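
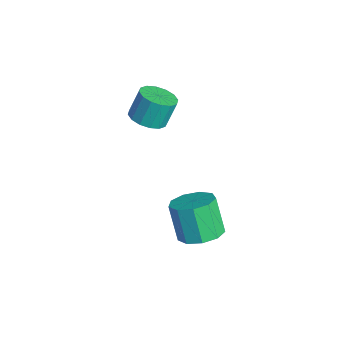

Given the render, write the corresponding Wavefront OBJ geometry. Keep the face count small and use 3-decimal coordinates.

v 2.114 1.021 -4.715
v 2.917 1.48 -4.285
v 2.149 1.297 -2.656
v 1.346 0.839 -3.085
v 2.436 1.955 -4.458
v 1.668 1.772 -2.829
v 1.804 1.992 -4.752
v 1.036 1.81 -3.123
v 1.317 1.576 -5.028
v 0.549 1.393 -3.399
v 1.203 0.9 -5.157
v 0.435 0.717 -3.528
v 1.515 0.281 -5.08
v 0.748 0.098 -3.451
v 2.107 0.008 -4.831
v 1.34 -0.175 -3.202
v 2.703 0.21 -4.528
v 1.935 0.027 -2.899
v 3.022 0.791 -4.312
v 2.255 0.608 -2.683
v -1.514 -0.282 0.206
v -0.667 -0.404 0.362
v -0.819 0.139 1.611
v -1.666 0.262 1.454
v -0.693 0.007 0.18
v -0.846 0.55 1.429
v -0.94 0.34 0.005
v -1.092 0.884 1.254
v -1.34 0.508 -0.116
v -1.492 1.051 1.132
v -1.787 0.463 -0.152
v -1.939 1.006 1.097
v -2.16 0.219 -0.091
v -2.313 0.763 1.158
v -2.361 -0.159 0.049
v -2.513 0.384 1.298
v -2.334 -0.57 0.231
v -2.487 -0.027 1.48
v -2.088 -0.904 0.406
v -2.24 -0.36 1.655
v -1.688 -1.071 0.528
v -1.84 -0.528 1.776
v -1.241 -1.026 0.563
v -1.393 -0.483 1.812
v -0.867 -0.783 0.502
v -1.02 -0.239 1.751
f 2 1 5
f 2 5 3
f 3 5 6
f 3 6 4
f 5 1 7
f 5 7 6
f 6 7 8
f 6 8 4
f 7 1 9
f 7 9 8
f 8 9 10
f 8 10 4
f 9 1 11
f 9 11 10
f 10 11 12
f 10 12 4
f 11 1 13
f 11 13 12
f 12 13 14
f 12 14 4
f 13 1 15
f 13 15 14
f 14 15 16
f 14 16 4
f 15 1 17
f 15 17 16
f 16 17 18
f 16 18 4
f 17 1 19
f 17 19 18
f 18 19 20
f 18 20 4
f 19 1 2
f 19 2 20
f 20 2 3
f 20 3 4
f 22 21 25
f 22 25 23
f 23 25 26
f 23 26 24
f 25 21 27
f 25 27 26
f 26 27 28
f 26 28 24
f 27 21 29
f 27 29 28
f 28 29 30
f 28 30 24
f 29 21 31
f 29 31 30
f 30 31 32
f 30 32 24
f 31 21 33
f 31 33 32
f 32 33 34
f 32 34 24
f 33 21 35
f 33 35 34
f 34 35 36
f 34 36 24
f 35 21 37
f 35 37 36
f 36 37 38
f 36 38 24
f 37 21 39
f 37 39 38
f 38 39 40
f 38 40 24
f 39 21 41
f 39 41 40
f 40 41 42
f 40 42 24
f 41 21 43
f 41 43 42
f 42 43 44
f 42 44 24
f 43 21 45
f 43 45 44
f 44 45 46
f 44 46 24
f 45 21 22
f 45 22 46
f 46 22 23
f 46 23 24



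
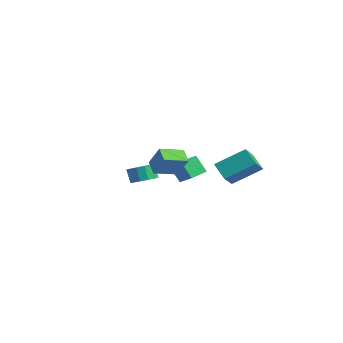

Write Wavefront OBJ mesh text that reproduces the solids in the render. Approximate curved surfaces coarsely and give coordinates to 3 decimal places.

v 0.365 0.849 0.089
v -0.382 0.633 1.118
v 0.33 1.92 0.288
v -0.417 1.704 1.317
v 1.717 0.716 1.043
v 0.97 0.5 2.072
v 1.682 1.787 1.242
v 0.935 1.571 2.271
v 2.637 -2.536 2.785
v 1.784 -2.261 3.206
v 2.905 -1.084 2.383
v 2.053 -0.81 2.805
v 3.347 -2.31 4.075
v 2.495 -2.036 4.497
v 3.616 -0.859 3.674
v 2.763 -0.584 4.095
v -3.21 0.796 -1.27
v -2.487 0.581 -0.856
v -2.988 0.63 0.043
v -3.71 0.844 -0.37
v -2.49 1.064 -0.884
v -2.99 1.113 0.015
v -2.721 1.463 -1.034
v -3.221 1.512 -0.135
v -3.108 1.649 -1.259
v -3.608 1.698 -0.36
v -3.526 1.565 -1.488
v -4.027 1.614 -0.589
v -3.845 1.236 -1.647
v -4.345 1.285 -0.748
v -3.962 0.767 -1.686
v -4.462 0.816 -0.787
v -3.84 0.308 -1.593
v -4.34 0.357 -0.694
v -3.518 0.003 -1.398
v -4.018 0.052 -0.499
v -3.098 -0.05 -1.161
v -3.598 -0.001 -0.262
v -2.714 0.165 -0.959
v -3.214 0.214 -0.06
v 2.661 2.134 1.705
v 3.34 1.101 2.72
v 3.466 3.714 2.773
v 4.146 2.68 3.789
v 3.674 2.1 0.991
v 4.354 1.066 2.007
v 4.48 3.679 2.06
v 5.159 2.646 3.075
f 2 4 1
f 5 2 1
f 1 4 3
f 3 5 1
f 2 8 4
f 6 2 5
f 6 8 2
f 4 8 3
f 7 5 3
f 3 8 7
f 7 6 5
f 8 6 7
f 10 12 9
f 13 10 9
f 9 12 11
f 11 13 9
f 10 16 12
f 14 10 13
f 14 16 10
f 12 16 11
f 15 13 11
f 11 16 15
f 15 14 13
f 16 14 15
f 18 17 21
f 18 21 19
f 19 21 22
f 19 22 20
f 21 17 23
f 21 23 22
f 22 23 24
f 22 24 20
f 23 17 25
f 23 25 24
f 24 25 26
f 24 26 20
f 25 17 27
f 25 27 26
f 26 27 28
f 26 28 20
f 27 17 29
f 27 29 28
f 28 29 30
f 28 30 20
f 29 17 31
f 29 31 30
f 30 31 32
f 30 32 20
f 31 17 33
f 31 33 32
f 32 33 34
f 32 34 20
f 33 17 35
f 33 35 34
f 34 35 36
f 34 36 20
f 35 17 37
f 35 37 36
f 36 37 38
f 36 38 20
f 37 17 39
f 37 39 38
f 38 39 40
f 38 40 20
f 39 17 18
f 39 18 40
f 40 18 19
f 40 19 20
f 42 44 41
f 45 42 41
f 41 44 43
f 43 45 41
f 42 48 44
f 46 42 45
f 46 48 42
f 44 48 43
f 47 45 43
f 43 48 47
f 47 46 45
f 48 46 47



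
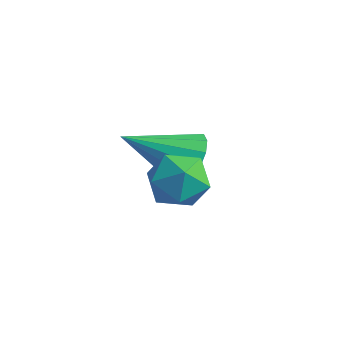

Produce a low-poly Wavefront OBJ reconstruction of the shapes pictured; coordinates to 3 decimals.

v 2.408 1.554 -2.687
v 2.959 1.209 -2.377
v 1.332 0.586 -1.853
v 2.881 1.492 -2.148
v 2.677 1.792 -2.063
v 2.401 2.028 -2.145
v 2.126 2.137 -2.373
v 1.927 2.09 -2.684
v 1.857 1.899 -2.997
v 1.935 1.616 -3.226
v 2.139 1.316 -3.311
v 2.415 1.08 -3.228
v 2.69 0.97 -3.001
v 2.888 1.018 -2.689
v 3.552 -0.438 -1.597
v 4.065 -0.046 -1.291
v 3.695 -1.254 -0.789
v 4.208 -0.862 -0.483
v 3.528 -0.643 -0.458
v 3.439 -0.139 -0.957
v 4.321 -1.161 -1.123
v 4.232 -0.657 -1.622
v 4.54 -0.492 -0.998
v 4.05 -0.172 -0.587
v 3.71 -1.128 -1.493
v 3.22 -0.808 -1.082
f 2 1 4
f 2 4 3
f 4 1 5
f 4 5 3
f 5 1 6
f 5 6 3
f 6 1 7
f 6 7 3
f 7 1 8
f 7 8 3
f 8 1 9
f 8 9 3
f 9 1 10
f 9 10 3
f 10 1 11
f 10 11 3
f 11 1 12
f 11 12 3
f 12 1 13
f 12 13 3
f 13 1 14
f 13 14 3
f 14 1 2
f 14 2 3
f 15 26 20
f 15 20 16
f 15 16 22
f 15 22 25
f 15 25 26
f 16 20 24
f 20 26 19
f 26 25 17
f 25 22 21
f 22 16 23
f 18 24 19
f 18 19 17
f 18 17 21
f 18 21 23
f 18 23 24
f 19 24 20
f 17 19 26
f 21 17 25
f 23 21 22
f 24 23 16



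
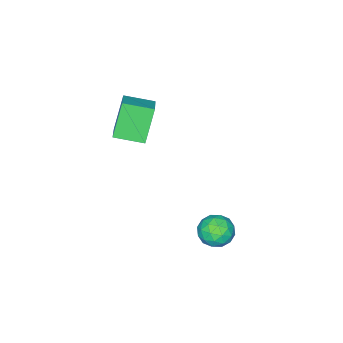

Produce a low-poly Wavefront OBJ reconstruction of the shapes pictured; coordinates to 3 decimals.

v -1.204 3.866 -2.483
v -0.404 3.699 -2.979
v -1.896 2.681 -3.201
v -1.096 2.514 -3.697
v -1.12 2.344 -2.756
v -0.692 3.076 -2.312
v -1.608 3.304 -3.868
v -1.18 4.036 -3.424
v -0.653 3.351 -3.835
v -0.351 2.758 -3.148
v -1.949 3.622 -3.032
v -1.647 3.029 -2.345
v -0.743 3.886 -2.668
v -1.557 2.494 -3.512
v -1.571 2.394 -2.959
v -1.1 2.296 -3.25
v -0.913 3.52 -2.276
v -0.442 3.422 -2.568
v -0.863 2.626 -2.436
v -1.858 2.958 -3.612
v -1.387 2.86 -3.904
v -1.2 4.084 -2.93
v -0.729 3.986 -3.221
v -1.437 3.754 -3.744
v -0.419 3.584 -3.463
v -0.826 2.887 -3.885
v -1.127 3.352 -3.985
v -0.876 3.782 -3.725
v -0.242 3.235 -3.059
v -0.648 2.539 -3.481
v -0.663 2.439 -2.927
v -0.411 2.869 -2.667
v -0.388 3.031 -3.562
v -1.652 3.841 -2.699
v -2.058 3.145 -3.121
v -1.889 3.511 -3.513
v -1.637 3.941 -3.253
v -1.474 3.493 -2.295
v -1.881 2.796 -2.717
v -1.424 2.598 -2.455
v -1.173 3.028 -2.195
v -1.912 3.349 -2.618
v -1.566 -3.611 0.211
v -2.535 -3.848 2.002
v -2.453 -2.341 -0.1
v -3.422 -2.578 1.69
v -0.438 -2.642 0.95
v -1.407 -2.879 2.74
v -1.325 -1.372 0.638
v -2.294 -1.609 2.429
f 1 38 17
f 38 12 41
f 17 41 6
f 38 41 17
f 1 17 13
f 17 6 18
f 13 18 2
f 17 18 13
f 1 13 22
f 13 2 23
f 22 23 8
f 13 23 22
f 1 22 34
f 22 8 37
f 34 37 11
f 22 37 34
f 1 34 38
f 34 11 42
f 38 42 12
f 34 42 38
f 2 18 29
f 18 6 32
f 29 32 10
f 18 32 29
f 6 41 19
f 41 12 40
f 19 40 5
f 41 40 19
f 12 42 39
f 42 11 35
f 39 35 3
f 42 35 39
f 11 37 36
f 37 8 24
f 36 24 7
f 37 24 36
f 8 23 28
f 23 2 25
f 28 25 9
f 23 25 28
f 4 30 16
f 30 10 31
f 16 31 5
f 30 31 16
f 4 16 14
f 16 5 15
f 14 15 3
f 16 15 14
f 4 14 21
f 14 3 20
f 21 20 7
f 14 20 21
f 4 21 26
f 21 7 27
f 26 27 9
f 21 27 26
f 4 26 30
f 26 9 33
f 30 33 10
f 26 33 30
f 5 31 19
f 31 10 32
f 19 32 6
f 31 32 19
f 3 15 39
f 15 5 40
f 39 40 12
f 15 40 39
f 7 20 36
f 20 3 35
f 36 35 11
f 20 35 36
f 9 27 28
f 27 7 24
f 28 24 8
f 27 24 28
f 10 33 29
f 33 9 25
f 29 25 2
f 33 25 29
f 44 46 43
f 47 44 43
f 43 46 45
f 45 47 43
f 44 50 46
f 48 44 47
f 48 50 44
f 46 50 45
f 49 47 45
f 45 50 49
f 49 48 47
f 50 48 49



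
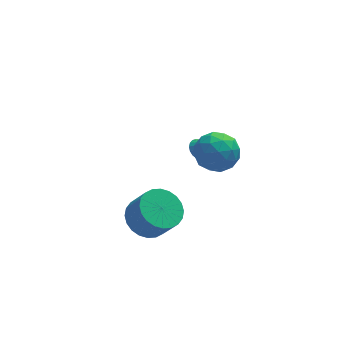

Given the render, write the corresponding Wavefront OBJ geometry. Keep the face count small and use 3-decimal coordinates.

v 0.248 -0.773 -2.419
v 0.987 -0.099 -2.43
v 1.51 -0.653 -1.292
v 0.772 -1.327 -1.281
v 0.718 0.087 -2.216
v 1.241 -0.468 -1.078
v 0.378 0.141 -2.034
v 0.901 -0.414 -0.895
v 0.018 0.056 -1.909
v 0.541 -0.498 -0.771
v -0.307 -0.155 -1.863
v 0.216 -0.709 -0.725
v -0.548 -0.46 -1.901
v -0.024 -1.015 -0.763
v -0.667 -0.813 -2.018
v -0.144 -1.367 -0.88
v -0.646 -1.159 -2.196
v -0.123 -1.714 -1.058
v -0.49 -1.447 -2.408
v 0.033 -2.001 -1.27
v -0.221 -1.632 -2.622
v 0.302 -2.187 -1.484
v 0.119 -1.686 -2.805
v 0.642 -2.241 -1.666
v 0.479 -1.602 -2.929
v 1.002 -2.156 -1.791
v 0.804 -1.391 -2.975
v 1.327 -1.945 -1.837
v 1.044 -1.085 -2.937
v 1.568 -1.64 -1.799
v 1.164 -0.733 -2.82
v 1.687 -1.287 -1.682
v 1.143 -0.386 -2.642
v 1.666 -0.941 -1.504
v 2.551 0.907 0.426
v 3.229 1.462 -0.116
v 3.631 -0.362 0.476
v 4.309 0.193 -0.066
v 4.084 0.458 0.904
v 3.417 1.243 0.873
v 3.443 -0.143 -0.513
v 2.776 0.642 -0.544
v 3.78 0.814 -0.696
v 4.177 1.185 0.179
v 2.683 -0.085 0.181
v 3.08 0.286 1.056
v 2.796 1.296 0.151
v 4.064 -0.196 0.209
v 3.932 -0.041 0.779
v 4.331 0.286 0.461
v 2.906 1.167 0.732
v 3.305 1.493 0.414
v 3.807 0.903 1.013
v 3.555 -0.393 -0.054
v 3.954 -0.067 -0.372
v 2.529 0.814 -0.101
v 2.928 1.141 -0.419
v 3.053 0.197 -0.653
v 3.518 1.241 -0.509
v 4.152 0.495 -0.48
v 3.643 0.298 -0.743
v 3.251 0.759 -0.761
v 3.751 1.459 0.006
v 4.385 0.713 0.035
v 4.253 0.869 0.605
v 3.861 1.33 0.587
v 4.075 1.078 -0.336
v 2.475 0.387 0.325
v 3.109 -0.359 0.354
v 2.999 -0.23 -0.227
v 2.607 0.231 -0.245
v 2.708 0.605 0.84
v 3.342 -0.141 0.869
v 3.609 0.341 1.121
v 3.217 0.802 1.103
v 2.785 0.022 0.696
v 3.464 4.221 -3.201
v 3.895 4.555 -3.329
v 4.136 3.699 -2.299
v 3.781 4.682 -3.17
v 3.612 4.729 -3.017
v 3.417 4.688 -2.895
v 3.231 4.567 -2.826
v 3.085 4.386 -2.822
v 3.004 4.176 -2.884
v 3.003 3.974 -3
v 3.081 3.815 -3.151
v 3.226 3.726 -3.31
v 3.411 3.723 -3.451
v 3.606 3.806 -3.548
v 3.776 3.96 -3.585
v 3.892 4.16 -3.556
v 3.934 4.371 -3.465
f 2 1 5
f 2 5 3
f 3 5 6
f 3 6 4
f 5 1 7
f 5 7 6
f 6 7 8
f 6 8 4
f 7 1 9
f 7 9 8
f 8 9 10
f 8 10 4
f 9 1 11
f 9 11 10
f 10 11 12
f 10 12 4
f 11 1 13
f 11 13 12
f 12 13 14
f 12 14 4
f 13 1 15
f 13 15 14
f 14 15 16
f 14 16 4
f 15 1 17
f 15 17 16
f 16 17 18
f 16 18 4
f 17 1 19
f 17 19 18
f 18 19 20
f 18 20 4
f 19 1 21
f 19 21 20
f 20 21 22
f 20 22 4
f 21 1 23
f 21 23 22
f 22 23 24
f 22 24 4
f 23 1 25
f 23 25 24
f 24 25 26
f 24 26 4
f 25 1 27
f 25 27 26
f 26 27 28
f 26 28 4
f 27 1 29
f 27 29 28
f 28 29 30
f 28 30 4
f 29 1 31
f 29 31 30
f 30 31 32
f 30 32 4
f 31 1 33
f 31 33 32
f 32 33 34
f 32 34 4
f 33 1 2
f 33 2 34
f 34 2 3
f 34 3 4
f 35 72 51
f 72 46 75
f 51 75 40
f 72 75 51
f 35 51 47
f 51 40 52
f 47 52 36
f 51 52 47
f 35 47 56
f 47 36 57
f 56 57 42
f 47 57 56
f 35 56 68
f 56 42 71
f 68 71 45
f 56 71 68
f 35 68 72
f 68 45 76
f 72 76 46
f 68 76 72
f 36 52 63
f 52 40 66
f 63 66 44
f 52 66 63
f 40 75 53
f 75 46 74
f 53 74 39
f 75 74 53
f 46 76 73
f 76 45 69
f 73 69 37
f 76 69 73
f 45 71 70
f 71 42 58
f 70 58 41
f 71 58 70
f 42 57 62
f 57 36 59
f 62 59 43
f 57 59 62
f 38 64 50
f 64 44 65
f 50 65 39
f 64 65 50
f 38 50 48
f 50 39 49
f 48 49 37
f 50 49 48
f 38 48 55
f 48 37 54
f 55 54 41
f 48 54 55
f 38 55 60
f 55 41 61
f 60 61 43
f 55 61 60
f 38 60 64
f 60 43 67
f 64 67 44
f 60 67 64
f 39 65 53
f 65 44 66
f 53 66 40
f 65 66 53
f 37 49 73
f 49 39 74
f 73 74 46
f 49 74 73
f 41 54 70
f 54 37 69
f 70 69 45
f 54 69 70
f 43 61 62
f 61 41 58
f 62 58 42
f 61 58 62
f 44 67 63
f 67 43 59
f 63 59 36
f 67 59 63
f 78 77 80
f 78 80 79
f 80 77 81
f 80 81 79
f 81 77 82
f 81 82 79
f 82 77 83
f 82 83 79
f 83 77 84
f 83 84 79
f 84 77 85
f 84 85 79
f 85 77 86
f 85 86 79
f 86 77 87
f 86 87 79
f 87 77 88
f 87 88 79
f 88 77 89
f 88 89 79
f 89 77 90
f 89 90 79
f 90 77 91
f 90 91 79
f 91 77 92
f 91 92 79
f 92 77 93
f 92 93 79
f 93 77 78
f 93 78 79



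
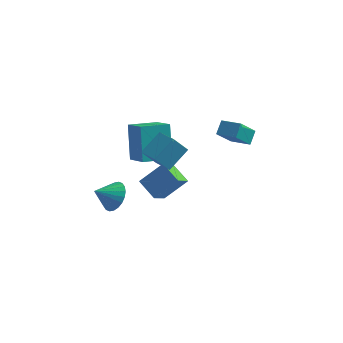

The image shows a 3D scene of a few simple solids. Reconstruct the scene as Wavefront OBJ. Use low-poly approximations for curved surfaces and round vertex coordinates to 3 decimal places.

v 1.793 2.489 1.225
v 1.883 3.164 1.814
v 2.341 3.401 0.098
v 2.431 4.075 0.687
v 2.909 2.125 1.473
v 2.999 2.799 2.062
v 3.457 3.036 0.346
v 3.547 3.711 0.935
v -1.752 -3.571 0.25
v -1.468 -3.114 0.971
v -2.568 -4.169 0.95
v -1.723 -2.904 0.854
v -1.983 -2.795 0.644
v -2.208 -2.805 0.374
v -2.363 -2.931 0.085
v -2.425 -3.154 -0.178
v -2.385 -3.441 -0.377
v -2.249 -3.748 -0.48
v -2.037 -4.028 -0.471
v -1.781 -4.238 -0.354
v -1.521 -4.347 -0.144
v -1.297 -4.337 0.126
v -1.141 -4.211 0.415
v -1.079 -3.988 0.678
v -1.119 -3.701 0.877
v -1.256 -3.394 0.98
v -1.669 2.09 -3.036
v -1.913 1.056 -2.253
v -0.572 2.707 -1.879
v -0.816 1.673 -1.096
v -0.664 1.407 -3.624
v -0.908 0.373 -2.841
v 0.433 2.024 -2.467
v 0.189 0.99 -1.684
v -2.313 0.824 -0.409
v -2.726 1.851 1.469
v -1.068 1.865 -0.705
v -1.48 2.892 1.173
v -1.34 -0.132 0.327
v -1.752 0.895 2.205
v -0.094 0.909 0.031
v -0.507 1.936 1.909
v -0.593 -2.756 3.233
v 0.04 -1.713 4.089
v 0 -2.281 2.216
v 0.633 -1.238 3.071
v 0.307 -3.462 3.429
v 0.94 -2.419 4.284
v 0.9 -2.987 2.411
v 1.533 -1.944 3.267
f 2 4 1
f 5 2 1
f 1 4 3
f 3 5 1
f 2 8 4
f 6 2 5
f 6 8 2
f 4 8 3
f 7 5 3
f 3 8 7
f 7 6 5
f 8 6 7
f 10 9 12
f 10 12 11
f 12 9 13
f 12 13 11
f 13 9 14
f 13 14 11
f 14 9 15
f 14 15 11
f 15 9 16
f 15 16 11
f 16 9 17
f 16 17 11
f 17 9 18
f 17 18 11
f 18 9 19
f 18 19 11
f 19 9 20
f 19 20 11
f 20 9 21
f 20 21 11
f 21 9 22
f 21 22 11
f 22 9 23
f 22 23 11
f 23 9 24
f 23 24 11
f 24 9 25
f 24 25 11
f 25 9 26
f 25 26 11
f 26 9 10
f 26 10 11
f 28 30 27
f 31 28 27
f 27 30 29
f 29 31 27
f 28 34 30
f 32 28 31
f 32 34 28
f 30 34 29
f 33 31 29
f 29 34 33
f 33 32 31
f 34 32 33
f 36 38 35
f 39 36 35
f 35 38 37
f 37 39 35
f 36 42 38
f 40 36 39
f 40 42 36
f 38 42 37
f 41 39 37
f 37 42 41
f 41 40 39
f 42 40 41
f 44 46 43
f 47 44 43
f 43 46 45
f 45 47 43
f 44 50 46
f 48 44 47
f 48 50 44
f 46 50 45
f 49 47 45
f 45 50 49
f 49 48 47
f 50 48 49



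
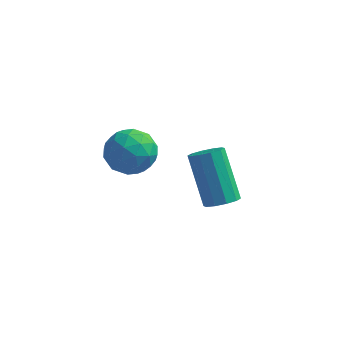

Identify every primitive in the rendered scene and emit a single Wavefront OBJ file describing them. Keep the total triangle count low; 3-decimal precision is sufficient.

v 0.752 3.557 -0.805
v 1.174 3.449 -0.539
v 0.51 4.175 0.81
v 0.088 4.283 0.545
v 1.212 3.732 -0.672
v 0.548 4.458 0.677
v 1.075 3.948 -0.856
v 0.411 4.674 0.493
v 0.815 4.015 -1.02
v 0.15 4.741 0.329
v 0.53 3.907 -1.102
v -0.134 4.633 0.247
v 0.33 3.665 -1.07
v -0.334 4.391 0.279
v 0.292 3.382 -0.937
v -0.372 4.108 0.412
v 0.429 3.166 -0.753
v -0.235 3.892 0.596
v 0.69 3.099 -0.589
v 0.025 3.825 0.76
v 0.974 3.207 -0.507
v 0.31 3.933 0.842
v -1.385 2.019 2.188
v -0.742 1.736 1.968
v -1.418 1.244 3.092
v -0.775 0.961 2.872
v -0.801 1.64 3.154
v -0.78 2.119 2.596
v -1.38 0.861 2.464
v -1.359 1.34 1.906
v -0.739 1.02 2.139
v -0.381 1.502 2.565
v -1.779 1.478 2.495
v -1.421 1.96 2.921
v -1.061 1.946 1.999
v -1.099 1.034 3.061
v -1.114 1.434 3.227
v -0.736 1.267 3.098
v -1.083 2.171 2.367
v -0.705 2.004 2.238
v -0.74 1.948 2.935
v -1.455 0.976 2.822
v -1.077 0.809 2.693
v -1.424 1.713 1.962
v -1.046 1.546 1.833
v -1.42 1.032 2.125
v -0.681 1.358 1.97
v -0.7 0.903 2.501
v -1.056 0.844 2.262
v -1.044 1.125 1.934
v -0.471 1.641 2.221
v -0.49 1.186 2.752
v -0.505 1.585 2.918
v -0.493 1.867 2.589
v -0.469 1.221 2.321
v -1.67 1.794 2.308
v -1.689 1.339 2.839
v -1.667 1.113 2.471
v -1.655 1.395 2.142
v -1.46 2.077 2.559
v -1.479 1.622 3.09
v -1.116 1.855 3.126
v -1.104 2.136 2.798
v -1.691 1.759 2.739
f 2 1 5
f 2 5 3
f 3 5 6
f 3 6 4
f 5 1 7
f 5 7 6
f 6 7 8
f 6 8 4
f 7 1 9
f 7 9 8
f 8 9 10
f 8 10 4
f 9 1 11
f 9 11 10
f 10 11 12
f 10 12 4
f 11 1 13
f 11 13 12
f 12 13 14
f 12 14 4
f 13 1 15
f 13 15 14
f 14 15 16
f 14 16 4
f 15 1 17
f 15 17 16
f 16 17 18
f 16 18 4
f 17 1 19
f 17 19 18
f 18 19 20
f 18 20 4
f 19 1 21
f 19 21 20
f 20 21 22
f 20 22 4
f 21 1 2
f 21 2 22
f 22 2 3
f 22 3 4
f 23 60 39
f 60 34 63
f 39 63 28
f 60 63 39
f 23 39 35
f 39 28 40
f 35 40 24
f 39 40 35
f 23 35 44
f 35 24 45
f 44 45 30
f 35 45 44
f 23 44 56
f 44 30 59
f 56 59 33
f 44 59 56
f 23 56 60
f 56 33 64
f 60 64 34
f 56 64 60
f 24 40 51
f 40 28 54
f 51 54 32
f 40 54 51
f 28 63 41
f 63 34 62
f 41 62 27
f 63 62 41
f 34 64 61
f 64 33 57
f 61 57 25
f 64 57 61
f 33 59 58
f 59 30 46
f 58 46 29
f 59 46 58
f 30 45 50
f 45 24 47
f 50 47 31
f 45 47 50
f 26 52 38
f 52 32 53
f 38 53 27
f 52 53 38
f 26 38 36
f 38 27 37
f 36 37 25
f 38 37 36
f 26 36 43
f 36 25 42
f 43 42 29
f 36 42 43
f 26 43 48
f 43 29 49
f 48 49 31
f 43 49 48
f 26 48 52
f 48 31 55
f 52 55 32
f 48 55 52
f 27 53 41
f 53 32 54
f 41 54 28
f 53 54 41
f 25 37 61
f 37 27 62
f 61 62 34
f 37 62 61
f 29 42 58
f 42 25 57
f 58 57 33
f 42 57 58
f 31 49 50
f 49 29 46
f 50 46 30
f 49 46 50
f 32 55 51
f 55 31 47
f 51 47 24
f 55 47 51



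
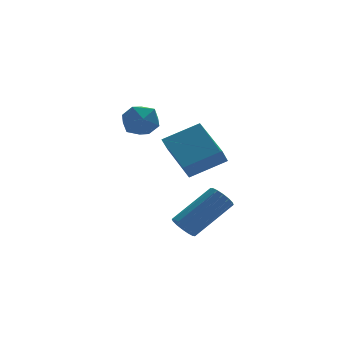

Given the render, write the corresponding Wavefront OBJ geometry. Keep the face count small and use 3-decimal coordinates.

v -1.597 1.264 3.77
v -1.321 1.691 3.14
v -0.399 1.269 4.3
v -0.123 1.696 3.67
v -0.631 2.038 4.198
v -1.372 2.035 3.871
v -0.348 0.925 3.569
v -1.089 0.922 3.242
v -0.549 1.481 3.016
v -0.724 2.169 3.405
v -0.996 0.791 4.035
v -1.171 1.479 4.424
v 0.206 -0.064 -1.185
v 0.484 0.178 -1.62
v 2.093 0.505 -0.41
v 1.814 0.264 0.025
v 0.34 0.4 -1.489
v 1.949 0.727 -0.278
v 0.16 0.497 -1.277
v 1.769 0.825 -0.066
v -0.008 0.444 -1.04
v 1.601 0.772 0.171
v -0.118 0.256 -0.842
v 1.491 0.583 0.369
v -0.142 -0.019 -0.736
v 1.467 0.309 0.475
v -0.073 -0.305 -0.75
v 1.536 0.022 0.46
v 0.071 -0.527 -0.882
v 1.68 -0.2 0.329
v 0.251 -0.625 -1.094
v 1.86 -0.297 0.117
v 0.419 -0.572 -1.331
v 2.028 -0.244 -0.12
v 0.529 -0.383 -1.529
v 2.138 -0.056 -0.318
v 0.553 -0.109 -1.635
v 2.162 0.219 -0.424
v 1.925 0.553 2.166
v 1.704 2.258 3.022
v 0.487 0.721 1.462
v 0.266 2.425 2.318
v 2.294 0.935 1.502
v 2.073 2.639 2.358
v 0.856 1.102 0.798
v 0.635 2.807 1.654
f 1 12 6
f 1 6 2
f 1 2 8
f 1 8 11
f 1 11 12
f 2 6 10
f 6 12 5
f 12 11 3
f 11 8 7
f 8 2 9
f 4 10 5
f 4 5 3
f 4 3 7
f 4 7 9
f 4 9 10
f 5 10 6
f 3 5 12
f 7 3 11
f 9 7 8
f 10 9 2
f 14 13 17
f 14 17 15
f 15 17 18
f 15 18 16
f 17 13 19
f 17 19 18
f 18 19 20
f 18 20 16
f 19 13 21
f 19 21 20
f 20 21 22
f 20 22 16
f 21 13 23
f 21 23 22
f 22 23 24
f 22 24 16
f 23 13 25
f 23 25 24
f 24 25 26
f 24 26 16
f 25 13 27
f 25 27 26
f 26 27 28
f 26 28 16
f 27 13 29
f 27 29 28
f 28 29 30
f 28 30 16
f 29 13 31
f 29 31 30
f 30 31 32
f 30 32 16
f 31 13 33
f 31 33 32
f 32 33 34
f 32 34 16
f 33 13 35
f 33 35 34
f 34 35 36
f 34 36 16
f 35 13 37
f 35 37 36
f 36 37 38
f 36 38 16
f 37 13 14
f 37 14 38
f 38 14 15
f 38 15 16
f 40 42 39
f 43 40 39
f 39 42 41
f 41 43 39
f 40 46 42
f 44 40 43
f 44 46 40
f 42 46 41
f 45 43 41
f 41 46 45
f 45 44 43
f 46 44 45



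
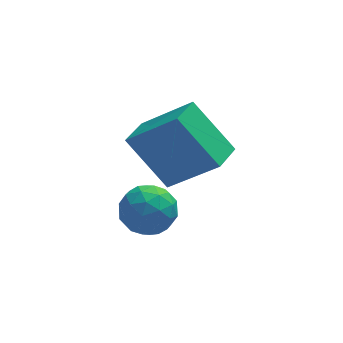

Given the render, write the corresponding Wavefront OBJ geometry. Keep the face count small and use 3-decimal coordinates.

v 0.239 1.064 2.207
v 1.552 0.387 3.556
v 0.811 1.936 2.087
v 2.125 1.259 3.436
v 1.255 0.201 0.784
v 2.569 -0.476 2.133
v 1.828 1.073 0.664
v 3.141 0.396 2.013
v -0.282 -1.794 2.032
v 0.262 -1.276 2.385
v 0.658 -2.184 1.155
v 1.202 -1.666 1.508
v 0.942 -2.338 1.92
v 0.361 -2.097 2.462
v 0.559 -1.363 1.078
v -0.022 -1.122 1.62
v 0.782 -1.009 1.795
v 1.019 -1.612 2.316
v -0.099 -1.848 1.224
v 0.138 -2.451 1.745
v -0.093 -1.501 2.286
v 1.013 -1.959 1.254
v 0.859 -2.354 1.496
v 1.18 -2.049 1.704
v -0.035 -1.984 2.331
v 0.285 -1.679 2.539
v 0.685 -2.303 2.265
v 0.635 -1.781 1.001
v 0.955 -1.476 1.209
v -0.26 -1.411 1.836
v 0.061 -1.106 2.044
v 0.235 -1.157 1.275
v 0.533 -1.039 2.147
v 1.086 -1.268 1.631
v 0.708 -1.091 1.378
v 0.366 -0.949 1.697
v 0.672 -1.394 2.453
v 1.225 -1.623 1.937
v 1.072 -2.018 2.179
v 0.73 -1.876 2.498
v 0.978 -1.237 2.106
v -0.305 -1.837 1.603
v 0.248 -2.066 1.087
v 0.19 -1.584 1.042
v -0.152 -1.442 1.361
v -0.166 -2.192 1.909
v 0.387 -2.421 1.393
v 0.554 -2.511 1.843
v 0.212 -2.369 2.162
v -0.058 -2.223 1.434
f 2 4 1
f 5 2 1
f 1 4 3
f 3 5 1
f 2 8 4
f 6 2 5
f 6 8 2
f 4 8 3
f 7 5 3
f 3 8 7
f 7 6 5
f 8 6 7
f 9 46 25
f 46 20 49
f 25 49 14
f 46 49 25
f 9 25 21
f 25 14 26
f 21 26 10
f 25 26 21
f 9 21 30
f 21 10 31
f 30 31 16
f 21 31 30
f 9 30 42
f 30 16 45
f 42 45 19
f 30 45 42
f 9 42 46
f 42 19 50
f 46 50 20
f 42 50 46
f 10 26 37
f 26 14 40
f 37 40 18
f 26 40 37
f 14 49 27
f 49 20 48
f 27 48 13
f 49 48 27
f 20 50 47
f 50 19 43
f 47 43 11
f 50 43 47
f 19 45 44
f 45 16 32
f 44 32 15
f 45 32 44
f 16 31 36
f 31 10 33
f 36 33 17
f 31 33 36
f 12 38 24
f 38 18 39
f 24 39 13
f 38 39 24
f 12 24 22
f 24 13 23
f 22 23 11
f 24 23 22
f 12 22 29
f 22 11 28
f 29 28 15
f 22 28 29
f 12 29 34
f 29 15 35
f 34 35 17
f 29 35 34
f 12 34 38
f 34 17 41
f 38 41 18
f 34 41 38
f 13 39 27
f 39 18 40
f 27 40 14
f 39 40 27
f 11 23 47
f 23 13 48
f 47 48 20
f 23 48 47
f 15 28 44
f 28 11 43
f 44 43 19
f 28 43 44
f 17 35 36
f 35 15 32
f 36 32 16
f 35 32 36
f 18 41 37
f 41 17 33
f 37 33 10
f 41 33 37



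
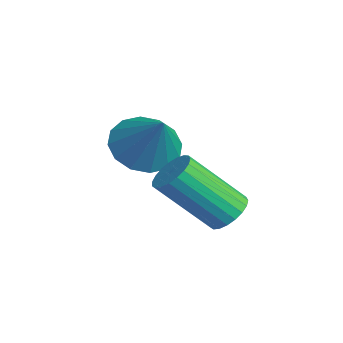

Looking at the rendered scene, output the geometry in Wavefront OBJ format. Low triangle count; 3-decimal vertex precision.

v -0.055 0.691 -2.771
v 0.679 1.095 -3.437
v 1.115 0.809 -1.409
v 0.406 1.535 -3.24
v 0.01 1.749 -2.918
v -0.404 1.68 -2.557
v -0.725 1.345 -2.253
v -0.866 0.836 -2.088
v -0.789 0.287 -2.106
v -0.516 -0.153 -2.303
v -0.12 -0.367 -2.625
v 0.294 -0.297 -2.986
v 0.615 0.037 -3.29
v 0.755 0.547 -3.455
v 2.958 1.982 -4.112
v 3.395 2.311 -3.675
v 2.899 0.867 -2.091
v 2.462 0.538 -2.528
v 3.144 2.451 -3.626
v 2.648 1.007 -2.043
v 2.861 2.509 -3.662
v 2.365 1.065 -2.078
v 2.595 2.476 -3.775
v 2.099 1.032 -2.191
v 2.391 2.358 -3.946
v 1.896 0.914 -2.362
v 2.286 2.175 -4.146
v 1.79 0.731 -2.562
v 2.297 1.958 -4.341
v 1.801 0.514 -2.757
v 2.422 1.746 -4.495
v 1.926 0.302 -2.911
v 2.64 1.574 -4.583
v 2.144 0.13 -3
v 2.912 1.473 -4.59
v 2.417 0.029 -3.006
v 3.193 1.46 -4.514
v 2.697 0.016 -2.931
v 3.433 1.537 -4.369
v 2.937 0.093 -2.785
v 3.591 1.691 -4.179
v 3.095 0.247 -2.595
v 3.639 1.896 -3.978
v 3.144 0.451 -2.394
v 3.57 2.115 -3.799
v 3.074 0.671 -2.215
f 2 1 4
f 2 4 3
f 4 1 5
f 4 5 3
f 5 1 6
f 5 6 3
f 6 1 7
f 6 7 3
f 7 1 8
f 7 8 3
f 8 1 9
f 8 9 3
f 9 1 10
f 9 10 3
f 10 1 11
f 10 11 3
f 11 1 12
f 11 12 3
f 12 1 13
f 12 13 3
f 13 1 14
f 13 14 3
f 14 1 2
f 14 2 3
f 16 15 19
f 16 19 17
f 17 19 20
f 17 20 18
f 19 15 21
f 19 21 20
f 20 21 22
f 20 22 18
f 21 15 23
f 21 23 22
f 22 23 24
f 22 24 18
f 23 15 25
f 23 25 24
f 24 25 26
f 24 26 18
f 25 15 27
f 25 27 26
f 26 27 28
f 26 28 18
f 27 15 29
f 27 29 28
f 28 29 30
f 28 30 18
f 29 15 31
f 29 31 30
f 30 31 32
f 30 32 18
f 31 15 33
f 31 33 32
f 32 33 34
f 32 34 18
f 33 15 35
f 33 35 34
f 34 35 36
f 34 36 18
f 35 15 37
f 35 37 36
f 36 37 38
f 36 38 18
f 37 15 39
f 37 39 38
f 38 39 40
f 38 40 18
f 39 15 41
f 39 41 40
f 40 41 42
f 40 42 18
f 41 15 43
f 41 43 42
f 42 43 44
f 42 44 18
f 43 15 45
f 43 45 44
f 44 45 46
f 44 46 18
f 45 15 16
f 45 16 46
f 46 16 17
f 46 17 18



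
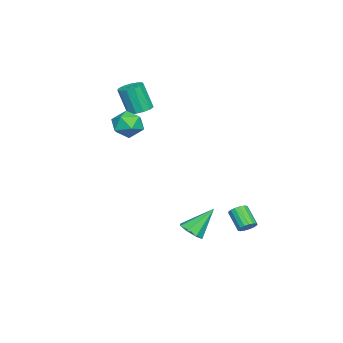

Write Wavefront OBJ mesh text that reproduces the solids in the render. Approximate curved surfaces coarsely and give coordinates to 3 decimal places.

v 0.032 4.369 -4.201
v 0.545 4.312 -3.839
v -0.239 3.475 -2.858
v -0.752 3.531 -3.219
v 0.41 4.561 -3.735
v -0.374 3.723 -2.753
v 0.189 4.765 -3.737
v -0.595 3.928 -2.756
v -0.069 4.879 -3.846
v -0.853 4.042 -2.864
v -0.303 4.876 -4.035
v -1.087 4.039 -3.054
v -0.46 4.757 -4.263
v -1.245 3.919 -3.282
v -0.505 4.549 -4.477
v -1.289 3.711 -3.495
v -0.427 4.299 -4.627
v -1.211 3.461 -3.645
v -0.243 4.066 -4.679
v -1.027 3.228 -3.698
v 0.003 3.902 -4.622
v -0.781 3.064 -3.641
v 0.256 3.845 -4.469
v -0.528 3.007 -3.487
v 0.458 3.908 -4.254
v -0.326 3.07 -3.272
v 0.562 4.076 -4.027
v -0.222 3.239 -3.045
v 3.899 2.08 -2.94
v 4.598 2.581 -2.919
v 3.061 3.18 -1.32
v 4.131 2.815 -3.32
v 3.529 2.618 -3.498
v 3.144 2.106 -3.349
v 3.201 1.578 -2.96
v 3.668 1.344 -2.559
v 4.27 1.541 -2.381
v 4.655 2.053 -2.53
v -1.197 -3.109 2.217
v -0.631 -2.314 2.753
v -0.529 -4.346 3.347
v 0.037 -3.551 3.883
v -1.074 -3.586 3.952
v -1.487 -2.821 3.254
v 0.327 -3.839 2.846
v -0.086 -3.074 2.148
v 0.312 -2.764 3.142
v -0.555 -2.608 3.826
v -0.605 -4.052 2.274
v -1.472 -3.896 2.958
v -3.807 -3.635 2.9
v -3.11 -3.179 3.067
v -3.136 -3.828 4.948
v -3.833 -4.285 4.78
v -3.484 -2.894 3.16
v -3.509 -3.543 5.041
v -3.96 -2.844 3.17
v -3.986 -3.494 5.051
v -4.388 -3.046 3.095
v -4.413 -3.695 4.976
v -4.631 -3.435 2.957
v -4.657 -4.084 4.838
v -4.613 -3.887 2.801
v -4.639 -4.537 4.682
v -4.339 -4.26 2.677
v -4.365 -4.909 4.558
v -3.896 -4.434 2.623
v -3.922 -5.083 4.504
v -3.425 -4.355 2.656
v -3.451 -5.004 4.537
v -3.075 -4.047 2.768
v -3.101 -4.696 4.648
v -2.958 -3.609 2.92
v -2.984 -4.258 4.801
f 2 1 5
f 2 5 3
f 3 5 6
f 3 6 4
f 5 1 7
f 5 7 6
f 6 7 8
f 6 8 4
f 7 1 9
f 7 9 8
f 8 9 10
f 8 10 4
f 9 1 11
f 9 11 10
f 10 11 12
f 10 12 4
f 11 1 13
f 11 13 12
f 12 13 14
f 12 14 4
f 13 1 15
f 13 15 14
f 14 15 16
f 14 16 4
f 15 1 17
f 15 17 16
f 16 17 18
f 16 18 4
f 17 1 19
f 17 19 18
f 18 19 20
f 18 20 4
f 19 1 21
f 19 21 20
f 20 21 22
f 20 22 4
f 21 1 23
f 21 23 22
f 22 23 24
f 22 24 4
f 23 1 25
f 23 25 24
f 24 25 26
f 24 26 4
f 25 1 27
f 25 27 26
f 26 27 28
f 26 28 4
f 27 1 2
f 27 2 28
f 28 2 3
f 28 3 4
f 30 29 32
f 30 32 31
f 32 29 33
f 32 33 31
f 33 29 34
f 33 34 31
f 34 29 35
f 34 35 31
f 35 29 36
f 35 36 31
f 36 29 37
f 36 37 31
f 37 29 38
f 37 38 31
f 38 29 30
f 38 30 31
f 39 50 44
f 39 44 40
f 39 40 46
f 39 46 49
f 39 49 50
f 40 44 48
f 44 50 43
f 50 49 41
f 49 46 45
f 46 40 47
f 42 48 43
f 42 43 41
f 42 41 45
f 42 45 47
f 42 47 48
f 43 48 44
f 41 43 50
f 45 41 49
f 47 45 46
f 48 47 40
f 52 51 55
f 52 55 53
f 53 55 56
f 53 56 54
f 55 51 57
f 55 57 56
f 56 57 58
f 56 58 54
f 57 51 59
f 57 59 58
f 58 59 60
f 58 60 54
f 59 51 61
f 59 61 60
f 60 61 62
f 60 62 54
f 61 51 63
f 61 63 62
f 62 63 64
f 62 64 54
f 63 51 65
f 63 65 64
f 64 65 66
f 64 66 54
f 65 51 67
f 65 67 66
f 66 67 68
f 66 68 54
f 67 51 69
f 67 69 68
f 68 69 70
f 68 70 54
f 69 51 71
f 69 71 70
f 70 71 72
f 70 72 54
f 71 51 73
f 71 73 72
f 72 73 74
f 72 74 54
f 73 51 52
f 73 52 74
f 74 52 53
f 74 53 54



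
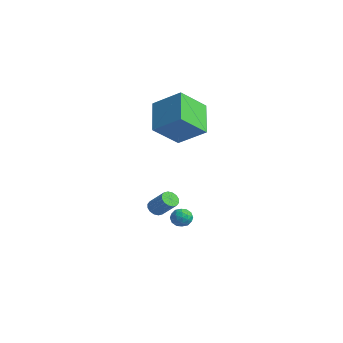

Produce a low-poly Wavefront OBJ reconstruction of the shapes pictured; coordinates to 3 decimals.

v 3.085 -3.52 -0.359
v 3.386 -3.885 -0.575
v 4.316 -3.684 0.383
v 4.015 -3.32 0.599
v 3.459 -3.655 -0.694
v 4.389 -3.454 0.264
v 3.432 -3.388 -0.723
v 4.362 -3.188 0.234
v 3.311 -3.158 -0.655
v 4.241 -2.957 0.303
v 3.13 -3.024 -0.507
v 4.06 -2.823 0.451
v 2.937 -3.023 -0.319
v 3.867 -2.823 0.638
v 2.784 -3.156 -0.143
v 3.714 -2.955 0.815
v 2.711 -3.386 -0.024
v 3.641 -3.185 0.934
v 2.738 -3.652 0.006
v 3.668 -3.452 0.963
v 2.859 -3.883 -0.063
v 3.789 -3.682 0.895
v 3.04 -4.017 -0.211
v 3.97 -3.816 0.747
v 3.233 -4.017 -0.398
v 4.163 -3.817 0.559
v 1.42 -0.242 -3.312
v 1.896 -0.556 -3.017
v 0.784 -0.464 -2.523
v 1.26 -0.778 -2.228
v 1.285 -0.14 -2.288
v 1.678 -0.002 -2.776
v 1.002 -1.018 -2.764
v 1.395 -0.88 -3.252
v 1.637 -1.035 -2.678
v 1.812 -0.492 -2.384
v 0.868 -0.528 -3.156
v 1.043 0.015 -2.862
v 1.714 -0.379 -3.234
v 0.966 -0.641 -2.306
v 0.981 -0.266 -2.342
v 1.26 -0.45 -2.168
v 1.586 -0.054 -3.092
v 1.866 -0.238 -2.919
v 1.507 0.006 -2.49
v 0.814 -0.782 -2.621
v 1.094 -0.966 -2.448
v 1.42 -0.57 -3.372
v 1.699 -0.754 -3.198
v 1.173 -1.026 -3.05
v 1.841 -0.845 -2.861
v 1.467 -0.976 -2.398
v 1.316 -1.117 -2.713
v 1.547 -1.036 -2.999
v 1.944 -0.526 -2.688
v 1.57 -0.657 -2.225
v 1.585 -0.282 -2.26
v 1.816 -0.201 -2.547
v 1.792 -0.808 -2.489
v 1.11 -0.363 -3.315
v 0.736 -0.494 -2.852
v 0.864 -0.819 -2.993
v 1.095 -0.738 -3.28
v 1.213 -0.044 -3.142
v 0.839 -0.175 -2.679
v 1.133 0.016 -2.541
v 1.364 0.097 -2.827
v 0.888 -0.212 -3.051
v -2.112 0.233 4.247
v -0.66 1.001 5.353
v -1.929 1.815 2.909
v -0.477 2.583 4.014
v -0.643 -0.903 3.106
v 0.809 -0.135 4.211
v -0.46 0.679 1.767
v 0.992 1.447 2.873
f 2 1 5
f 2 5 3
f 3 5 6
f 3 6 4
f 5 1 7
f 5 7 6
f 6 7 8
f 6 8 4
f 7 1 9
f 7 9 8
f 8 9 10
f 8 10 4
f 9 1 11
f 9 11 10
f 10 11 12
f 10 12 4
f 11 1 13
f 11 13 12
f 12 13 14
f 12 14 4
f 13 1 15
f 13 15 14
f 14 15 16
f 14 16 4
f 15 1 17
f 15 17 16
f 16 17 18
f 16 18 4
f 17 1 19
f 17 19 18
f 18 19 20
f 18 20 4
f 19 1 21
f 19 21 20
f 20 21 22
f 20 22 4
f 21 1 23
f 21 23 22
f 22 23 24
f 22 24 4
f 23 1 25
f 23 25 24
f 24 25 26
f 24 26 4
f 25 1 2
f 25 2 26
f 26 2 3
f 26 3 4
f 27 64 43
f 64 38 67
f 43 67 32
f 64 67 43
f 27 43 39
f 43 32 44
f 39 44 28
f 43 44 39
f 27 39 48
f 39 28 49
f 48 49 34
f 39 49 48
f 27 48 60
f 48 34 63
f 60 63 37
f 48 63 60
f 27 60 64
f 60 37 68
f 64 68 38
f 60 68 64
f 28 44 55
f 44 32 58
f 55 58 36
f 44 58 55
f 32 67 45
f 67 38 66
f 45 66 31
f 67 66 45
f 38 68 65
f 68 37 61
f 65 61 29
f 68 61 65
f 37 63 62
f 63 34 50
f 62 50 33
f 63 50 62
f 34 49 54
f 49 28 51
f 54 51 35
f 49 51 54
f 30 56 42
f 56 36 57
f 42 57 31
f 56 57 42
f 30 42 40
f 42 31 41
f 40 41 29
f 42 41 40
f 30 40 47
f 40 29 46
f 47 46 33
f 40 46 47
f 30 47 52
f 47 33 53
f 52 53 35
f 47 53 52
f 30 52 56
f 52 35 59
f 56 59 36
f 52 59 56
f 31 57 45
f 57 36 58
f 45 58 32
f 57 58 45
f 29 41 65
f 41 31 66
f 65 66 38
f 41 66 65
f 33 46 62
f 46 29 61
f 62 61 37
f 46 61 62
f 35 53 54
f 53 33 50
f 54 50 34
f 53 50 54
f 36 59 55
f 59 35 51
f 55 51 28
f 59 51 55
f 70 72 69
f 73 70 69
f 69 72 71
f 71 73 69
f 70 76 72
f 74 70 73
f 74 76 70
f 72 76 71
f 75 73 71
f 71 76 75
f 75 74 73
f 76 74 75



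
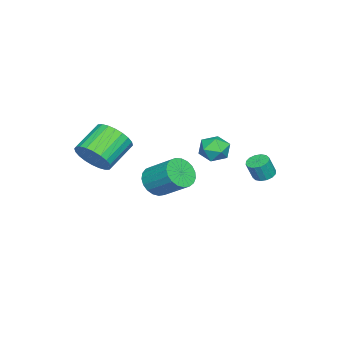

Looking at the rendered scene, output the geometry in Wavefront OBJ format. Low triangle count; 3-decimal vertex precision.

v -1.519 -1.885 -2.294
v -0.964 -1.5 -2.99
v -0.586 0.03 -1.842
v -1.141 -0.355 -1.146
v -1.326 -1.346 -3.077
v -0.948 0.185 -1.929
v -1.721 -1.284 -3.028
v -1.344 0.246 -1.88
v -2.082 -1.327 -2.853
v -1.704 0.203 -1.705
v -2.345 -1.466 -2.581
v -1.968 0.064 -1.432
v -2.466 -1.678 -2.259
v -2.088 -0.147 -1.111
v -2.423 -1.925 -1.943
v -2.045 -0.395 -0.795
v -2.223 -2.166 -1.689
v -1.845 -0.635 -0.54
v -1.902 -2.358 -1.538
v -1.524 -0.827 -0.39
v -1.514 -2.468 -1.519
v -1.136 -0.938 -0.371
v -1.128 -2.478 -1.633
v -0.75 -0.947 -0.485
v -0.809 -2.385 -1.862
v -0.431 -0.855 -0.714
v -0.612 -2.205 -2.166
v -0.235 -0.675 -1.017
v -0.573 -1.971 -2.491
v -0.195 -0.441 -1.343
v -0.697 -1.721 -2.783
v -0.319 -0.191 -1.635
v -1.927 1.672 0.654
v -1.448 2.132 1.252
v -0.872 0.688 0.568
v -0.393 1.148 1.166
v -1.141 0.729 1.419
v -1.793 1.338 1.472
v -0.527 1.482 0.348
v -1.179 2.091 0.401
v -0.583 2.015 1.063
v -0.962 1.55 1.725
v -1.358 1.27 0.095
v -1.737 0.805 0.757
v -2.431 3.598 -1.063
v -1.926 3.321 -1.295
v -1.585 3.066 -0.248
v -2.089 3.342 -0.017
v -1.84 3.627 -1.249
v -1.499 3.372 -0.202
v -1.912 3.925 -1.153
v -1.57 3.67 -0.106
v -2.122 4.135 -1.033
v -1.781 3.88 0.014
v -2.416 4.201 -0.921
v -2.075 3.946 0.126
v -2.713 4.105 -0.847
v -2.372 3.85 0.199
v -2.935 3.874 -0.832
v -2.594 3.619 0.215
v -3.021 3.568 -0.878
v -2.68 3.313 0.169
v -2.95 3.27 -0.974
v -2.608 3.015 0.073
v -2.739 3.06 -1.094
v -2.398 2.805 -0.047
v -2.445 2.994 -1.206
v -2.104 2.739 -0.159
v -2.148 3.09 -1.279
v -1.807 2.835 -0.233
v 3.583 -2.96 1.655
v 4.188 -2.612 2.479
v 2.681 -2.151 3.39
v 2.077 -2.5 2.565
v 4.155 -2.261 2.247
v 2.648 -1.801 3.158
v 4.035 -2.017 1.925
v 2.528 -1.557 2.836
v 3.846 -1.917 1.562
v 2.339 -1.456 2.473
v 3.617 -1.975 1.213
v 2.111 -1.515 2.124
v 3.383 -2.184 0.931
v 1.877 -1.723 1.842
v 3.18 -2.51 0.759
v 1.673 -2.05 1.67
v 3.038 -2.905 0.724
v 1.531 -2.445 1.635
v 2.979 -3.309 0.83
v 1.472 -2.848 1.741
v 3.012 -3.659 1.062
v 1.505 -3.199 1.973
v 3.132 -3.903 1.384
v 1.625 -3.443 2.295
v 3.321 -4.004 1.747
v 1.814 -3.543 2.658
v 3.549 -3.945 2.096
v 2.043 -3.485 3.007
v 3.783 -3.737 2.378
v 2.277 -3.276 3.289
v 3.987 -3.41 2.55
v 2.48 -2.95 3.461
v 4.129 -3.015 2.585
v 2.622 -2.555 3.496
f 2 1 5
f 2 5 3
f 3 5 6
f 3 6 4
f 5 1 7
f 5 7 6
f 6 7 8
f 6 8 4
f 7 1 9
f 7 9 8
f 8 9 10
f 8 10 4
f 9 1 11
f 9 11 10
f 10 11 12
f 10 12 4
f 11 1 13
f 11 13 12
f 12 13 14
f 12 14 4
f 13 1 15
f 13 15 14
f 14 15 16
f 14 16 4
f 15 1 17
f 15 17 16
f 16 17 18
f 16 18 4
f 17 1 19
f 17 19 18
f 18 19 20
f 18 20 4
f 19 1 21
f 19 21 20
f 20 21 22
f 20 22 4
f 21 1 23
f 21 23 22
f 22 23 24
f 22 24 4
f 23 1 25
f 23 25 24
f 24 25 26
f 24 26 4
f 25 1 27
f 25 27 26
f 26 27 28
f 26 28 4
f 27 1 29
f 27 29 28
f 28 29 30
f 28 30 4
f 29 1 31
f 29 31 30
f 30 31 32
f 30 32 4
f 31 1 2
f 31 2 32
f 32 2 3
f 32 3 4
f 33 44 38
f 33 38 34
f 33 34 40
f 33 40 43
f 33 43 44
f 34 38 42
f 38 44 37
f 44 43 35
f 43 40 39
f 40 34 41
f 36 42 37
f 36 37 35
f 36 35 39
f 36 39 41
f 36 41 42
f 37 42 38
f 35 37 44
f 39 35 43
f 41 39 40
f 42 41 34
f 46 45 49
f 46 49 47
f 47 49 50
f 47 50 48
f 49 45 51
f 49 51 50
f 50 51 52
f 50 52 48
f 51 45 53
f 51 53 52
f 52 53 54
f 52 54 48
f 53 45 55
f 53 55 54
f 54 55 56
f 54 56 48
f 55 45 57
f 55 57 56
f 56 57 58
f 56 58 48
f 57 45 59
f 57 59 58
f 58 59 60
f 58 60 48
f 59 45 61
f 59 61 60
f 60 61 62
f 60 62 48
f 61 45 63
f 61 63 62
f 62 63 64
f 62 64 48
f 63 45 65
f 63 65 64
f 64 65 66
f 64 66 48
f 65 45 67
f 65 67 66
f 66 67 68
f 66 68 48
f 67 45 69
f 67 69 68
f 68 69 70
f 68 70 48
f 69 45 46
f 69 46 70
f 70 46 47
f 70 47 48
f 72 71 75
f 72 75 73
f 73 75 76
f 73 76 74
f 75 71 77
f 75 77 76
f 76 77 78
f 76 78 74
f 77 71 79
f 77 79 78
f 78 79 80
f 78 80 74
f 79 71 81
f 79 81 80
f 80 81 82
f 80 82 74
f 81 71 83
f 81 83 82
f 82 83 84
f 82 84 74
f 83 71 85
f 83 85 84
f 84 85 86
f 84 86 74
f 85 71 87
f 85 87 86
f 86 87 88
f 86 88 74
f 87 71 89
f 87 89 88
f 88 89 90
f 88 90 74
f 89 71 91
f 89 91 90
f 90 91 92
f 90 92 74
f 91 71 93
f 91 93 92
f 92 93 94
f 92 94 74
f 93 71 95
f 93 95 94
f 94 95 96
f 94 96 74
f 95 71 97
f 95 97 96
f 96 97 98
f 96 98 74
f 97 71 99
f 97 99 98
f 98 99 100
f 98 100 74
f 99 71 101
f 99 101 100
f 100 101 102
f 100 102 74
f 101 71 103
f 101 103 102
f 102 103 104
f 102 104 74
f 103 71 72
f 103 72 104
f 104 72 73
f 104 73 74



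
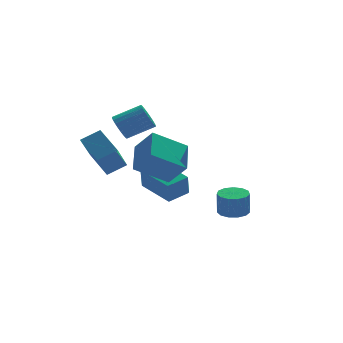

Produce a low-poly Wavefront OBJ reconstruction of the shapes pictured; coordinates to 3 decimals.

v -2.628 1.851 -0.281
v -2.987 3.232 0.528
v -1.801 2.95 -1.788
v -2.16 4.33 -0.979
v -1.66 1.81 0.219
v -2.019 3.19 1.028
v -0.833 2.908 -1.288
v -1.192 4.289 -0.479
v -1.404 2.28 1.433
v -1.182 1.911 0.856
v 0.126 1.612 1.55
v -0.096 1.98 2.127
v -1.09 2.169 0.794
v 0.217 1.87 1.488
v -1.046 2.444 0.83
v 0.261 2.145 1.524
v -1.056 2.694 0.958
v 0.251 2.395 1.652
v -1.12 2.881 1.158
v 0.187 2.582 1.852
v -1.226 2.977 1.4
v 0.081 2.677 2.093
v -1.36 2.966 1.646
v -0.053 2.667 2.34
v -1.5 2.851 1.861
v -0.193 2.551 2.555
v -1.626 2.648 2.01
v -0.318 2.349 2.704
v -1.717 2.39 2.072
v -0.41 2.091 2.766
v -1.761 2.115 2.036
v -0.454 1.816 2.73
v -1.751 1.865 1.908
v -0.444 1.566 2.602
v -1.687 1.678 1.708
v -0.38 1.379 2.402
v -1.581 1.583 1.467
v -0.274 1.283 2.16
v -1.447 1.593 1.22
v -0.14 1.294 1.914
v -1.307 1.709 1.005
v 0 1.409 1.699
v 0.652 1.345 -3.258
v 0.481 1.056 -2.106
v 0.007 3.201 -2.889
v -0.165 2.913 -1.737
v 1.785 1.687 -3.003
v 1.613 1.399 -1.851
v 1.139 3.544 -2.634
v 0.968 3.255 -1.482
v -2.402 -2.347 0.823
v -1.796 -0.906 1.516
v -0.825 -2.545 -0.144
v -0.219 -1.104 0.549
v -1.841 -3.096 1.891
v -1.235 -1.655 2.584
v -0.264 -3.294 0.924
v 0.342 -1.853 1.617
v 3.601 0.647 -4.089
v 4.37 0.661 -4.062
v 4.329 0.607 -2.844
v 3.559 0.593 -2.871
v 4.24 1.075 -4.048
v 4.198 1.02 -2.83
v 3.907 1.353 -4.047
v 3.865 1.298 -2.829
v 3.476 1.407 -4.059
v 3.435 1.352 -2.841
v 3.086 1.219 -4.081
v 3.044 1.165 -2.863
v 2.858 0.851 -4.105
v 2.817 0.796 -2.887
v 2.867 0.417 -4.124
v 2.825 0.363 -2.906
v 3.108 0.057 -4.132
v 3.067 0.002 -2.914
v 3.506 -0.116 -4.126
v 3.465 -0.17 -2.908
v 3.934 -0.047 -4.109
v 3.892 -0.101 -2.891
v 4.256 0.243 -4.085
v 4.215 0.189 -2.867
f 2 4 1
f 5 2 1
f 1 4 3
f 3 5 1
f 2 8 4
f 6 2 5
f 6 8 2
f 4 8 3
f 7 5 3
f 3 8 7
f 7 6 5
f 8 6 7
f 10 9 13
f 10 13 11
f 11 13 14
f 11 14 12
f 13 9 15
f 13 15 14
f 14 15 16
f 14 16 12
f 15 9 17
f 15 17 16
f 16 17 18
f 16 18 12
f 17 9 19
f 17 19 18
f 18 19 20
f 18 20 12
f 19 9 21
f 19 21 20
f 20 21 22
f 20 22 12
f 21 9 23
f 21 23 22
f 22 23 24
f 22 24 12
f 23 9 25
f 23 25 24
f 24 25 26
f 24 26 12
f 25 9 27
f 25 27 26
f 26 27 28
f 26 28 12
f 27 9 29
f 27 29 28
f 28 29 30
f 28 30 12
f 29 9 31
f 29 31 30
f 30 31 32
f 30 32 12
f 31 9 33
f 31 33 32
f 32 33 34
f 32 34 12
f 33 9 35
f 33 35 34
f 34 35 36
f 34 36 12
f 35 9 37
f 35 37 36
f 36 37 38
f 36 38 12
f 37 9 39
f 37 39 38
f 38 39 40
f 38 40 12
f 39 9 41
f 39 41 40
f 40 41 42
f 40 42 12
f 41 9 10
f 41 10 42
f 42 10 11
f 42 11 12
f 44 46 43
f 47 44 43
f 43 46 45
f 45 47 43
f 44 50 46
f 48 44 47
f 48 50 44
f 46 50 45
f 49 47 45
f 45 50 49
f 49 48 47
f 50 48 49
f 52 54 51
f 55 52 51
f 51 54 53
f 53 55 51
f 52 58 54
f 56 52 55
f 56 58 52
f 54 58 53
f 57 55 53
f 53 58 57
f 57 56 55
f 58 56 57
f 60 59 63
f 60 63 61
f 61 63 64
f 61 64 62
f 63 59 65
f 63 65 64
f 64 65 66
f 64 66 62
f 65 59 67
f 65 67 66
f 66 67 68
f 66 68 62
f 67 59 69
f 67 69 68
f 68 69 70
f 68 70 62
f 69 59 71
f 69 71 70
f 70 71 72
f 70 72 62
f 71 59 73
f 71 73 72
f 72 73 74
f 72 74 62
f 73 59 75
f 73 75 74
f 74 75 76
f 74 76 62
f 75 59 77
f 75 77 76
f 76 77 78
f 76 78 62
f 77 59 79
f 77 79 78
f 78 79 80
f 78 80 62
f 79 59 81
f 79 81 80
f 80 81 82
f 80 82 62
f 81 59 60
f 81 60 82
f 82 60 61
f 82 61 62



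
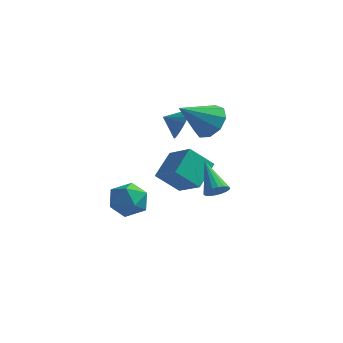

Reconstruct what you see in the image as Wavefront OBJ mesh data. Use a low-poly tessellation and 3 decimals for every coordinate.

v 3.41 -2.712 1.22
v 3.931 -2.659 1.587
v 2.47 -1.488 2.38
v 3.967 -2.451 1.396
v 3.892 -2.294 1.171
v 3.722 -2.22 0.955
v 3.49 -2.244 0.791
v 3.242 -2.36 0.713
v 3.027 -2.545 0.735
v 2.888 -2.764 0.853
v 2.852 -2.973 1.044
v 2.927 -3.129 1.27
v 3.097 -3.203 1.486
v 3.329 -3.18 1.649
v 3.577 -3.064 1.727
v 3.792 -2.878 1.705
v -0.047 3.225 1.99
v 0.383 2.79 2.78
v -0.993 3.055 2.41
v 0.365 3.187 2.9
v 0.275 3.592 2.863
v 0.13 3.933 2.674
v -0.046 4.151 2.367
v -0.222 4.21 1.995
v -0.367 4.098 1.622
v -0.458 3.836 1.312
v -0.477 3.467 1.12
v -0.422 3.057 1.078
v -0.302 2.676 1.193
v -0.137 2.39 1.447
v 0.042 2.249 1.794
v 0.207 2.276 2.175
v 0.327 2.467 2.524
v 1.79 1.742 3.222
v 2.536 0.961 3.235
v 0.57 0.598 4.558
v 2.67 1.448 3.775
v 2.392 2.072 4.056
v 1.833 2.542 3.947
v 1.253 2.637 3.499
v 0.925 2.314 2.922
v 1.001 1.723 2.485
v 1.447 1.141 2.394
v 2.053 0.84 2.69
v 0.624 -0.176 0.577
v 0.93 1.274 1.429
v -0.664 0.673 -0.407
v -0.358 2.124 0.445
v 1.738 0.236 -0.525
v 2.044 1.687 0.327
v 0.45 1.086 -1.509
v 0.756 2.536 -0.657
v -2.167 1.63 -1.735
v -1.207 1.062 -1.946
v -3.013 0.698 -3.074
v -2.053 0.13 -3.285
v -2.619 -0.053 -2.318
v -2.097 0.524 -1.491
v -2.123 1.236 -3.529
v -1.601 1.813 -2.702
v -1.18 0.819 -3.055
v -1.486 0.022 -2.306
v -2.734 1.738 -2.714
v -3.04 0.941 -1.965
f 2 1 4
f 2 4 3
f 4 1 5
f 4 5 3
f 5 1 6
f 5 6 3
f 6 1 7
f 6 7 3
f 7 1 8
f 7 8 3
f 8 1 9
f 8 9 3
f 9 1 10
f 9 10 3
f 10 1 11
f 10 11 3
f 11 1 12
f 11 12 3
f 12 1 13
f 12 13 3
f 13 1 14
f 13 14 3
f 14 1 15
f 14 15 3
f 15 1 16
f 15 16 3
f 16 1 2
f 16 2 3
f 18 17 20
f 18 20 19
f 20 17 21
f 20 21 19
f 21 17 22
f 21 22 19
f 22 17 23
f 22 23 19
f 23 17 24
f 23 24 19
f 24 17 25
f 24 25 19
f 25 17 26
f 25 26 19
f 26 17 27
f 26 27 19
f 27 17 28
f 27 28 19
f 28 17 29
f 28 29 19
f 29 17 30
f 29 30 19
f 30 17 31
f 30 31 19
f 31 17 32
f 31 32 19
f 32 17 33
f 32 33 19
f 33 17 18
f 33 18 19
f 35 34 37
f 35 37 36
f 37 34 38
f 37 38 36
f 38 34 39
f 38 39 36
f 39 34 40
f 39 40 36
f 40 34 41
f 40 41 36
f 41 34 42
f 41 42 36
f 42 34 43
f 42 43 36
f 43 34 44
f 43 44 36
f 44 34 35
f 44 35 36
f 46 48 45
f 49 46 45
f 45 48 47
f 47 49 45
f 46 52 48
f 50 46 49
f 50 52 46
f 48 52 47
f 51 49 47
f 47 52 51
f 51 50 49
f 52 50 51
f 53 64 58
f 53 58 54
f 53 54 60
f 53 60 63
f 53 63 64
f 54 58 62
f 58 64 57
f 64 63 55
f 63 60 59
f 60 54 61
f 56 62 57
f 56 57 55
f 56 55 59
f 56 59 61
f 56 61 62
f 57 62 58
f 55 57 64
f 59 55 63
f 61 59 60
f 62 61 54



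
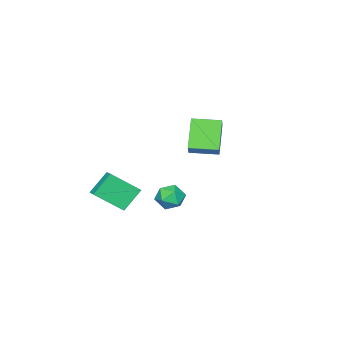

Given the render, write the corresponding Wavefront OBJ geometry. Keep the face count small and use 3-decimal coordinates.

v 2.329 2.032 1.941
v 3.053 1.821 2.44
v 2.567 0.859 1.1
v 3.291 0.648 1.599
v 2.461 0.575 1.952
v 2.314 1.3 2.472
v 3.306 1.38 1.068
v 3.159 2.105 1.588
v 3.656 1.418 1.901
v 3.135 0.92 2.447
v 2.485 1.76 1.093
v 1.964 1.262 1.639
v -2.967 -1.603 1.92
v -4.213 -2.274 3.577
v -3.87 -0.118 1.842
v -5.117 -0.789 3.499
v -2.103 -1.031 2.801
v -3.35 -1.702 4.458
v -3.007 0.454 2.723
v -4.253 -0.217 4.38
v 1.499 -1.846 0.88
v 2.518 -3.14 2.166
v 1.978 -1.208 1.142
v 2.997 -2.502 2.429
v 2.603 -2.178 -0.329
v 3.622 -3.472 0.958
v 3.082 -1.54 -0.066
v 4.101 -2.834 1.22
f 1 12 6
f 1 6 2
f 1 2 8
f 1 8 11
f 1 11 12
f 2 6 10
f 6 12 5
f 12 11 3
f 11 8 7
f 8 2 9
f 4 10 5
f 4 5 3
f 4 3 7
f 4 7 9
f 4 9 10
f 5 10 6
f 3 5 12
f 7 3 11
f 9 7 8
f 10 9 2
f 14 16 13
f 17 14 13
f 13 16 15
f 15 17 13
f 14 20 16
f 18 14 17
f 18 20 14
f 16 20 15
f 19 17 15
f 15 20 19
f 19 18 17
f 20 18 19
f 22 24 21
f 25 22 21
f 21 24 23
f 23 25 21
f 22 28 24
f 26 22 25
f 26 28 22
f 24 28 23
f 27 25 23
f 23 28 27
f 27 26 25
f 28 26 27



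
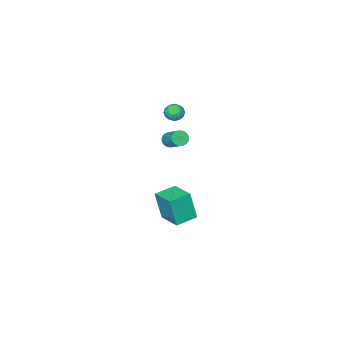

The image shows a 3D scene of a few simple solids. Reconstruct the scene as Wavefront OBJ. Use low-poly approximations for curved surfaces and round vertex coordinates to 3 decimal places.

v -3.036 -4.111 0.281
v -2.483 -4.249 0.3
v -2.212 -3.047 1.138
v -2.764 -2.909 1.119
v -2.489 -4.121 0.119
v -2.218 -2.919 0.957
v -2.579 -3.991 -0.038
v -2.308 -2.79 0.8
v -2.738 -3.88 -0.147
v -2.467 -2.678 0.691
v -2.942 -3.804 -0.19
v -2.671 -2.602 0.648
v -3.161 -3.774 -0.162
v -2.89 -2.572 0.677
v -3.36 -3.796 -0.066
v -3.089 -2.594 0.772
v -3.51 -3.866 0.083
v -3.239 -2.664 0.921
v -3.588 -3.973 0.262
v -3.317 -2.771 1.1
v -3.582 -4.101 0.443
v -3.311 -2.899 1.281
v -3.492 -4.23 0.6
v -3.221 -3.029 1.438
v -3.333 -4.342 0.709
v -3.062 -3.14 1.547
v -3.129 -4.418 0.752
v -2.858 -3.216 1.59
v -2.91 -4.448 0.723
v -2.639 -3.246 1.562
v -2.711 -4.426 0.628
v -2.44 -3.224 1.466
v -2.561 -4.356 0.479
v -2.29 -3.154 1.317
v 2.852 3.438 0.852
v 3.017 3.047 2.643
v 3.152 4.989 1.163
v 3.316 4.598 2.954
v 4.144 3.222 0.686
v 4.308 2.831 2.477
v 4.443 4.773 0.997
v 4.608 4.382 2.788
v -3.771 -4.094 2.376
v -3.344 -3.622 2.159
v -3.116 -4.298 3.221
v -2.689 -3.826 3.004
v -3.291 -3.649 3.246
v -3.696 -3.523 2.723
v -2.764 -4.397 2.657
v -3.169 -4.271 2.134
v -2.721 -3.809 2.332
v -3.047 -3.347 2.696
v -3.413 -4.573 2.684
v -3.739 -4.111 3.048
v -3.615 -3.84 2.193
v -2.845 -4.08 3.187
v -3.199 -3.976 3.329
v -2.948 -3.698 3.201
v -3.822 -3.782 2.525
v -3.571 -3.504 2.397
v -3.54 -3.52 3.036
v -2.889 -4.416 2.983
v -2.638 -4.138 2.855
v -3.512 -4.222 2.179
v -3.261 -3.944 2.051
v -2.92 -4.4 2.344
v -2.998 -3.673 2.167
v -2.613 -3.793 2.664
v -2.657 -4.129 2.46
v -2.895 -4.054 2.153
v -3.189 -3.401 2.381
v -2.804 -3.521 2.878
v -3.158 -3.417 3.02
v -3.396 -3.342 2.713
v -2.823 -3.511 2.483
v -3.656 -4.399 2.502
v -3.271 -4.519 2.999
v -3.064 -4.578 2.667
v -3.302 -4.503 2.36
v -3.847 -4.127 2.716
v -3.462 -4.247 3.213
v -3.565 -3.866 3.227
v -3.803 -3.791 2.92
v -3.637 -4.409 2.897
f 2 1 5
f 2 5 3
f 3 5 6
f 3 6 4
f 5 1 7
f 5 7 6
f 6 7 8
f 6 8 4
f 7 1 9
f 7 9 8
f 8 9 10
f 8 10 4
f 9 1 11
f 9 11 10
f 10 11 12
f 10 12 4
f 11 1 13
f 11 13 12
f 12 13 14
f 12 14 4
f 13 1 15
f 13 15 14
f 14 15 16
f 14 16 4
f 15 1 17
f 15 17 16
f 16 17 18
f 16 18 4
f 17 1 19
f 17 19 18
f 18 19 20
f 18 20 4
f 19 1 21
f 19 21 20
f 20 21 22
f 20 22 4
f 21 1 23
f 21 23 22
f 22 23 24
f 22 24 4
f 23 1 25
f 23 25 24
f 24 25 26
f 24 26 4
f 25 1 27
f 25 27 26
f 26 27 28
f 26 28 4
f 27 1 29
f 27 29 28
f 28 29 30
f 28 30 4
f 29 1 31
f 29 31 30
f 30 31 32
f 30 32 4
f 31 1 33
f 31 33 32
f 32 33 34
f 32 34 4
f 33 1 2
f 33 2 34
f 34 2 3
f 34 3 4
f 36 38 35
f 39 36 35
f 35 38 37
f 37 39 35
f 36 42 38
f 40 36 39
f 40 42 36
f 38 42 37
f 41 39 37
f 37 42 41
f 41 40 39
f 42 40 41
f 43 80 59
f 80 54 83
f 59 83 48
f 80 83 59
f 43 59 55
f 59 48 60
f 55 60 44
f 59 60 55
f 43 55 64
f 55 44 65
f 64 65 50
f 55 65 64
f 43 64 76
f 64 50 79
f 76 79 53
f 64 79 76
f 43 76 80
f 76 53 84
f 80 84 54
f 76 84 80
f 44 60 71
f 60 48 74
f 71 74 52
f 60 74 71
f 48 83 61
f 83 54 82
f 61 82 47
f 83 82 61
f 54 84 81
f 84 53 77
f 81 77 45
f 84 77 81
f 53 79 78
f 79 50 66
f 78 66 49
f 79 66 78
f 50 65 70
f 65 44 67
f 70 67 51
f 65 67 70
f 46 72 58
f 72 52 73
f 58 73 47
f 72 73 58
f 46 58 56
f 58 47 57
f 56 57 45
f 58 57 56
f 46 56 63
f 56 45 62
f 63 62 49
f 56 62 63
f 46 63 68
f 63 49 69
f 68 69 51
f 63 69 68
f 46 68 72
f 68 51 75
f 72 75 52
f 68 75 72
f 47 73 61
f 73 52 74
f 61 74 48
f 73 74 61
f 45 57 81
f 57 47 82
f 81 82 54
f 57 82 81
f 49 62 78
f 62 45 77
f 78 77 53
f 62 77 78
f 51 69 70
f 69 49 66
f 70 66 50
f 69 66 70
f 52 75 71
f 75 51 67
f 71 67 44
f 75 67 71



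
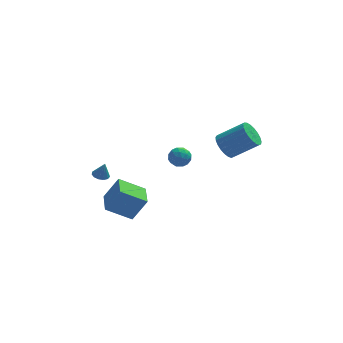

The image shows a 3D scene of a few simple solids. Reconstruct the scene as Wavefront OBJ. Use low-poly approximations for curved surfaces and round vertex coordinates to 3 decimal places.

v -3.794 -2.835 -1.997
v -2.919 -2.789 -0.552
v -3.79 -1.236 -2.051
v -2.914 -1.19 -0.606
v -2.246 -2.87 -2.934
v -1.37 -2.824 -1.489
v -2.241 -1.271 -2.988
v -1.366 -1.225 -1.543
v 0.754 -2.244 1.749
v 1.143 -2.596 2.233
v -0.183 -2.844 2.067
v 0.206 -3.196 2.551
v 0.066 -2.501 2.643
v 0.645 -2.13 2.446
v 0.315 -3.31 1.854
v 0.894 -2.939 1.657
v 0.873 -3.255 2.298
v 0.718 -2.755 2.786
v 0.242 -2.685 1.514
v 0.087 -2.185 2.002
v 1.031 -2.368 1.963
v -0.071 -3.072 2.337
v -0.154 -2.664 2.39
v 0.076 -2.871 2.675
v 0.738 -2.094 2.088
v 0.967 -2.301 2.373
v 0.333 -2.245 2.614
v -0.007 -3.139 1.927
v 0.222 -3.346 2.212
v 0.884 -2.569 1.625
v 1.114 -2.776 1.91
v 0.627 -3.195 1.686
v 1.101 -2.962 2.286
v 0.55 -3.314 2.473
v 0.614 -3.381 2.063
v 0.954 -3.163 1.948
v 1.01 -2.668 2.573
v 0.459 -3.02 2.76
v 0.376 -2.612 2.813
v 0.717 -2.394 2.698
v 0.851 -3.055 2.611
v 0.501 -2.42 1.54
v -0.05 -2.772 1.727
v 0.243 -3.046 1.602
v 0.584 -2.828 1.487
v 0.41 -2.126 1.827
v -0.141 -2.478 2.014
v 0.006 -2.277 2.352
v 0.346 -2.059 2.237
v 0.109 -2.385 1.689
v -3.917 -0.915 -0.383
v -3.533 -1.273 -0.508
v -3.663 -0.985 0.603
v -3.403 -0.999 -0.522
v -3.435 -0.698 -0.492
v -3.621 -0.465 -0.427
v -3.901 -0.376 -0.348
v -4.186 -0.457 -0.28
v -4.386 -0.684 -0.245
v -4.437 -0.984 -0.253
v -4.323 -1.262 -0.302
v -4.081 -1.429 -0.377
v -3.786 -1.433 -0.454
v 3.065 -2.32 2.606
v 3.524 -2.661 1.924
v 5.053 -2.86 3.051
v 4.595 -2.52 3.734
v 3.595 -2.299 1.892
v 5.124 -2.498 3.019
v 3.574 -1.941 1.983
v 5.104 -2.14 3.11
v 3.466 -1.648 2.182
v 4.995 -1.847 3.309
v 3.288 -1.472 2.455
v 4.817 -1.671 3.582
v 3.071 -1.443 2.753
v 4.601 -1.642 3.88
v 2.854 -1.565 3.027
v 4.383 -1.764 4.154
v 2.673 -1.818 3.227
v 4.202 -2.017 4.354
v 2.56 -2.158 3.321
v 4.089 -2.357 4.448
v 2.534 -2.526 3.291
v 4.064 -2.725 4.418
v 2.601 -2.858 3.142
v 4.13 -3.057 4.269
v 2.747 -3.098 2.901
v 4.276 -3.297 4.028
v 2.949 -3.203 2.609
v 4.478 -3.402 3.736
v 3.17 -3.155 2.317
v 4.7 -3.354 3.444
v 3.374 -2.964 2.074
v 4.903 -3.163 3.201
f 2 4 1
f 5 2 1
f 1 4 3
f 3 5 1
f 2 8 4
f 6 2 5
f 6 8 2
f 4 8 3
f 7 5 3
f 3 8 7
f 7 6 5
f 8 6 7
f 9 46 25
f 46 20 49
f 25 49 14
f 46 49 25
f 9 25 21
f 25 14 26
f 21 26 10
f 25 26 21
f 9 21 30
f 21 10 31
f 30 31 16
f 21 31 30
f 9 30 42
f 30 16 45
f 42 45 19
f 30 45 42
f 9 42 46
f 42 19 50
f 46 50 20
f 42 50 46
f 10 26 37
f 26 14 40
f 37 40 18
f 26 40 37
f 14 49 27
f 49 20 48
f 27 48 13
f 49 48 27
f 20 50 47
f 50 19 43
f 47 43 11
f 50 43 47
f 19 45 44
f 45 16 32
f 44 32 15
f 45 32 44
f 16 31 36
f 31 10 33
f 36 33 17
f 31 33 36
f 12 38 24
f 38 18 39
f 24 39 13
f 38 39 24
f 12 24 22
f 24 13 23
f 22 23 11
f 24 23 22
f 12 22 29
f 22 11 28
f 29 28 15
f 22 28 29
f 12 29 34
f 29 15 35
f 34 35 17
f 29 35 34
f 12 34 38
f 34 17 41
f 38 41 18
f 34 41 38
f 13 39 27
f 39 18 40
f 27 40 14
f 39 40 27
f 11 23 47
f 23 13 48
f 47 48 20
f 23 48 47
f 15 28 44
f 28 11 43
f 44 43 19
f 28 43 44
f 17 35 36
f 35 15 32
f 36 32 16
f 35 32 36
f 18 41 37
f 41 17 33
f 37 33 10
f 41 33 37
f 52 51 54
f 52 54 53
f 54 51 55
f 54 55 53
f 55 51 56
f 55 56 53
f 56 51 57
f 56 57 53
f 57 51 58
f 57 58 53
f 58 51 59
f 58 59 53
f 59 51 60
f 59 60 53
f 60 51 61
f 60 61 53
f 61 51 62
f 61 62 53
f 62 51 63
f 62 63 53
f 63 51 52
f 63 52 53
f 65 64 68
f 65 68 66
f 66 68 69
f 66 69 67
f 68 64 70
f 68 70 69
f 69 70 71
f 69 71 67
f 70 64 72
f 70 72 71
f 71 72 73
f 71 73 67
f 72 64 74
f 72 74 73
f 73 74 75
f 73 75 67
f 74 64 76
f 74 76 75
f 75 76 77
f 75 77 67
f 76 64 78
f 76 78 77
f 77 78 79
f 77 79 67
f 78 64 80
f 78 80 79
f 79 80 81
f 79 81 67
f 80 64 82
f 80 82 81
f 81 82 83
f 81 83 67
f 82 64 84
f 82 84 83
f 83 84 85
f 83 85 67
f 84 64 86
f 84 86 85
f 85 86 87
f 85 87 67
f 86 64 88
f 86 88 87
f 87 88 89
f 87 89 67
f 88 64 90
f 88 90 89
f 89 90 91
f 89 91 67
f 90 64 92
f 90 92 91
f 91 92 93
f 91 93 67
f 92 64 94
f 92 94 93
f 93 94 95
f 93 95 67
f 94 64 65
f 94 65 95
f 95 65 66
f 95 66 67



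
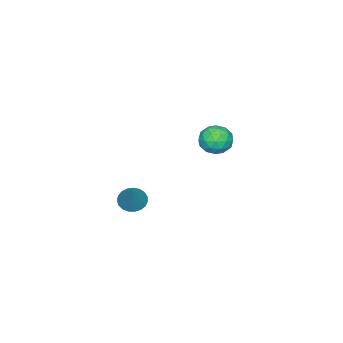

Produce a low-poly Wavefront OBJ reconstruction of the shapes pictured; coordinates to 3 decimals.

v -3.156 2.835 -0.007
v -2.733 2.648 -0.594
v -4.087 2.232 -0.486
v -3.664 2.045 -1.073
v -3.52 1.752 -0.401
v -2.945 2.125 -0.105
v -3.875 2.755 -0.975
v -3.3 3.128 -0.679
v -3.178 2.599 -1.192
v -2.959 1.98 -0.837
v -3.861 2.9 -0.243
v -3.642 2.281 0.112
v -2.863 2.794 -0.258
v -3.957 2.086 -0.822
v -3.873 1.913 -0.427
v -3.624 1.804 -0.772
v -2.987 2.487 0.029
v -2.739 2.377 -0.316
v -3.202 1.851 -0.203
v -4.081 2.503 -0.764
v -3.833 2.393 -1.109
v -3.196 3.076 -0.308
v -2.947 2.967 -0.653
v -3.618 3.029 -0.877
v -2.876 2.656 -0.955
v -3.423 2.302 -1.236
v -3.547 2.719 -1.179
v -3.209 2.938 -1.005
v -2.747 2.292 -0.746
v -3.294 1.937 -1.028
v -3.21 1.765 -0.633
v -2.872 1.984 -0.459
v -3.008 2.263 -1.098
v -3.526 2.943 -0.052
v -4.073 2.588 -0.334
v -3.948 2.896 -0.621
v -3.61 3.115 -0.447
v -3.397 2.578 0.156
v -3.944 2.224 -0.125
v -3.611 1.942 -0.075
v -3.273 2.161 0.099
v -3.812 2.617 0.018
v 1.569 2.032 -1.446
v 1.913 1.567 -1.483
v 2.331 2.508 -0.334
v 2.025 1.724 -1.628
v 2.059 1.935 -1.74
v 2.008 2.162 -1.802
v 1.88 2.367 -1.803
v 1.699 2.514 -1.742
v 1.496 2.578 -1.629
v 1.305 2.547 -1.485
v 1.159 2.428 -1.334
v 1.085 2.24 -1.203
v 1.094 2.016 -1.114
v 1.185 1.795 -1.082
v 1.342 1.615 -1.113
v 1.539 1.507 -1.202
v 1.741 1.49 -1.333
f 1 38 17
f 38 12 41
f 17 41 6
f 38 41 17
f 1 17 13
f 17 6 18
f 13 18 2
f 17 18 13
f 1 13 22
f 13 2 23
f 22 23 8
f 13 23 22
f 1 22 34
f 22 8 37
f 34 37 11
f 22 37 34
f 1 34 38
f 34 11 42
f 38 42 12
f 34 42 38
f 2 18 29
f 18 6 32
f 29 32 10
f 18 32 29
f 6 41 19
f 41 12 40
f 19 40 5
f 41 40 19
f 12 42 39
f 42 11 35
f 39 35 3
f 42 35 39
f 11 37 36
f 37 8 24
f 36 24 7
f 37 24 36
f 8 23 28
f 23 2 25
f 28 25 9
f 23 25 28
f 4 30 16
f 30 10 31
f 16 31 5
f 30 31 16
f 4 16 14
f 16 5 15
f 14 15 3
f 16 15 14
f 4 14 21
f 14 3 20
f 21 20 7
f 14 20 21
f 4 21 26
f 21 7 27
f 26 27 9
f 21 27 26
f 4 26 30
f 26 9 33
f 30 33 10
f 26 33 30
f 5 31 19
f 31 10 32
f 19 32 6
f 31 32 19
f 3 15 39
f 15 5 40
f 39 40 12
f 15 40 39
f 7 20 36
f 20 3 35
f 36 35 11
f 20 35 36
f 9 27 28
f 27 7 24
f 28 24 8
f 27 24 28
f 10 33 29
f 33 9 25
f 29 25 2
f 33 25 29
f 44 43 46
f 44 46 45
f 46 43 47
f 46 47 45
f 47 43 48
f 47 48 45
f 48 43 49
f 48 49 45
f 49 43 50
f 49 50 45
f 50 43 51
f 50 51 45
f 51 43 52
f 51 52 45
f 52 43 53
f 52 53 45
f 53 43 54
f 53 54 45
f 54 43 55
f 54 55 45
f 55 43 56
f 55 56 45
f 56 43 57
f 56 57 45
f 57 43 58
f 57 58 45
f 58 43 59
f 58 59 45
f 59 43 44
f 59 44 45



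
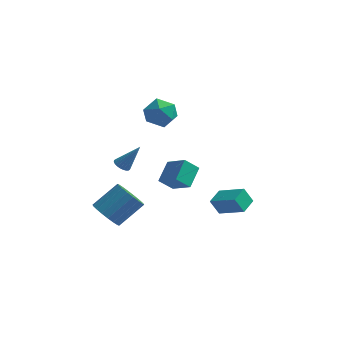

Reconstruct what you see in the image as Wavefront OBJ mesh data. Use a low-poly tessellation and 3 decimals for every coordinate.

v -3.014 2.406 1.536
v -2.282 2.547 0.68
v -1.938 1.093 2.24
v -1.206 1.234 1.384
v -1.326 2.047 2.168
v -1.991 2.858 1.733
v -2.229 0.782 1.187
v -2.894 1.593 0.752
v -1.796 1.544 0.464
v -1.239 2.325 1.071
v -2.981 1.315 1.849
v -2.424 2.096 2.456
v 2.695 -2.628 -3.305
v 2.184 -2.727 -2.347
v 2.918 -1.545 -3.074
v 2.407 -1.644 -2.116
v 4.253 -3.116 -2.524
v 3.742 -3.215 -1.566
v 4.476 -2.033 -2.293
v 3.965 -2.132 -1.335
v -3.343 -4.417 -3.49
v -2.498 -4.922 -3.79
v -1.391 -3.809 -2.551
v -2.237 -3.303 -2.25
v -2.518 -4.573 -4.086
v -1.412 -3.459 -2.847
v -2.702 -4.192 -4.264
v -1.595 -3.079 -3.024
v -3.013 -3.856 -4.288
v -1.906 -2.743 -3.049
v -3.389 -3.631 -4.155
v -2.283 -2.518 -2.915
v -3.756 -3.562 -3.889
v -2.65 -2.448 -2.65
v -4.042 -3.662 -3.545
v -2.935 -2.548 -2.305
v -4.189 -3.911 -3.189
v -3.082 -2.798 -1.95
v -4.168 -4.261 -2.893
v -3.062 -3.147 -1.654
v -3.985 -4.641 -2.716
v -2.878 -3.528 -1.476
v -3.674 -4.977 -2.691
v -2.567 -3.864 -1.452
v -3.297 -5.202 -2.825
v -2.191 -4.089 -1.585
v -2.93 -5.272 -3.09
v -1.824 -4.158 -1.851
v -2.645 -5.172 -3.435
v -1.538 -4.058 -2.195
v -1.307 -1.142 -2.33
v -0.083 -1.782 -1.543
v -1.163 0.142 -1.51
v 0.061 -0.499 -0.723
v -0.581 -0.721 -3.117
v 0.643 -1.362 -2.33
v -0.437 0.562 -2.297
v 0.787 -0.078 -1.51
v -4.476 1.761 -3.395
v -4.083 1.37 -3.564
v -3.464 2.119 -1.865
v -4.003 1.558 -3.661
v -3.994 1.777 -3.718
v -4.059 1.993 -3.725
v -4.188 2.174 -3.683
v -4.36 2.293 -3.596
v -4.551 2.33 -3.479
v -4.729 2.281 -3.35
v -4.87 2.153 -3.227
v -4.95 1.965 -3.13
v -4.958 1.746 -3.073
v -4.893 1.529 -3.066
v -4.764 1.348 -3.108
v -4.592 1.229 -3.195
v -4.402 1.192 -3.312
v -4.223 1.241 -3.441
f 1 12 6
f 1 6 2
f 1 2 8
f 1 8 11
f 1 11 12
f 2 6 10
f 6 12 5
f 12 11 3
f 11 8 7
f 8 2 9
f 4 10 5
f 4 5 3
f 4 3 7
f 4 7 9
f 4 9 10
f 5 10 6
f 3 5 12
f 7 3 11
f 9 7 8
f 10 9 2
f 14 16 13
f 17 14 13
f 13 16 15
f 15 17 13
f 14 20 16
f 18 14 17
f 18 20 14
f 16 20 15
f 19 17 15
f 15 20 19
f 19 18 17
f 20 18 19
f 22 21 25
f 22 25 23
f 23 25 26
f 23 26 24
f 25 21 27
f 25 27 26
f 26 27 28
f 26 28 24
f 27 21 29
f 27 29 28
f 28 29 30
f 28 30 24
f 29 21 31
f 29 31 30
f 30 31 32
f 30 32 24
f 31 21 33
f 31 33 32
f 32 33 34
f 32 34 24
f 33 21 35
f 33 35 34
f 34 35 36
f 34 36 24
f 35 21 37
f 35 37 36
f 36 37 38
f 36 38 24
f 37 21 39
f 37 39 38
f 38 39 40
f 38 40 24
f 39 21 41
f 39 41 40
f 40 41 42
f 40 42 24
f 41 21 43
f 41 43 42
f 42 43 44
f 42 44 24
f 43 21 45
f 43 45 44
f 44 45 46
f 44 46 24
f 45 21 47
f 45 47 46
f 46 47 48
f 46 48 24
f 47 21 49
f 47 49 48
f 48 49 50
f 48 50 24
f 49 21 22
f 49 22 50
f 50 22 23
f 50 23 24
f 52 54 51
f 55 52 51
f 51 54 53
f 53 55 51
f 52 58 54
f 56 52 55
f 56 58 52
f 54 58 53
f 57 55 53
f 53 58 57
f 57 56 55
f 58 56 57
f 60 59 62
f 60 62 61
f 62 59 63
f 62 63 61
f 63 59 64
f 63 64 61
f 64 59 65
f 64 65 61
f 65 59 66
f 65 66 61
f 66 59 67
f 66 67 61
f 67 59 68
f 67 68 61
f 68 59 69
f 68 69 61
f 69 59 70
f 69 70 61
f 70 59 71
f 70 71 61
f 71 59 72
f 71 72 61
f 72 59 73
f 72 73 61
f 73 59 74
f 73 74 61
f 74 59 75
f 74 75 61
f 75 59 76
f 75 76 61
f 76 59 60
f 76 60 61

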